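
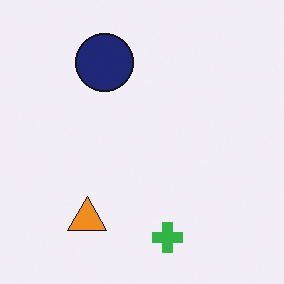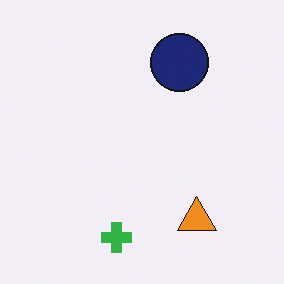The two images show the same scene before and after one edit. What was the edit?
The transformation is: flipped horizontally (left ↔ right).

The orange triangle is in the bottom-left of the first image and the bottom-right of the second — shapes on opposite sides of the vertical midline have swapped in a mirror flip.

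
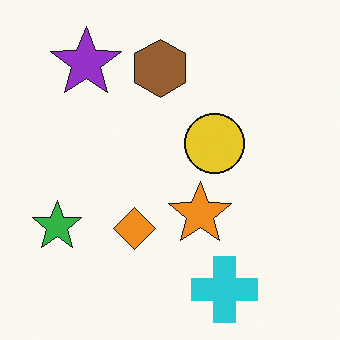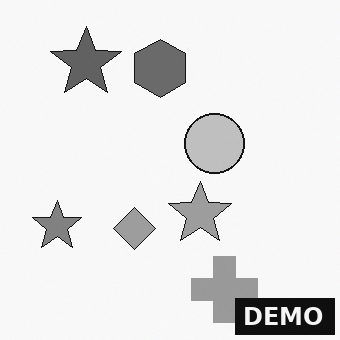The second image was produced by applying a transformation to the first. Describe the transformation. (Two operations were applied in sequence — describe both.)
The image was converted to grayscale, then watermarked with the text "DEMO" in the lower-right corner.

All color is removed — every shape is now a shade of grey. A dark label reading "DEMO" appears in the lower-right corner.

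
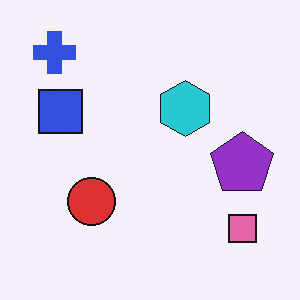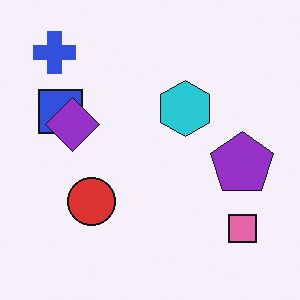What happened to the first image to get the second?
This is the original image overlaid with an additional purple diamond.

A purple diamond appears in the second image that is absent from the first.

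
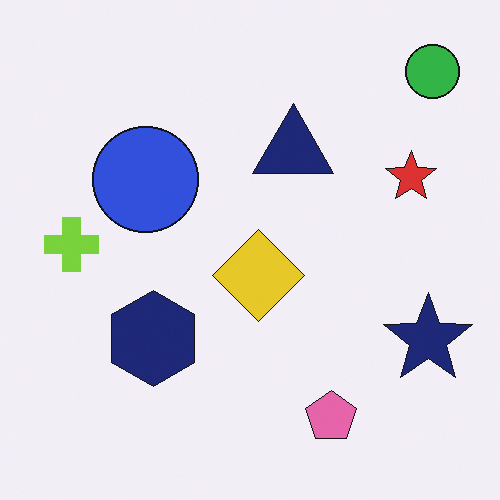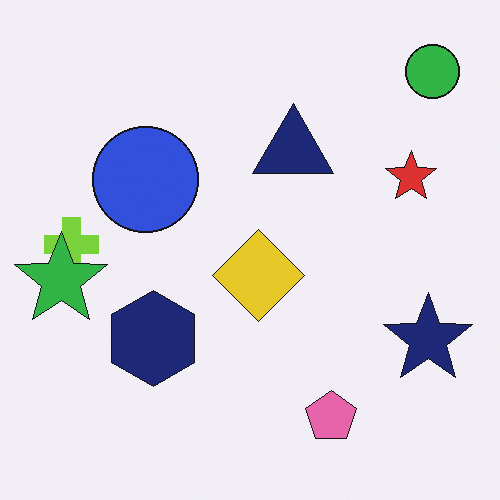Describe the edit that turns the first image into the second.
The image was overlaid with an additional green star.

A green star appears in the second image that is absent from the first.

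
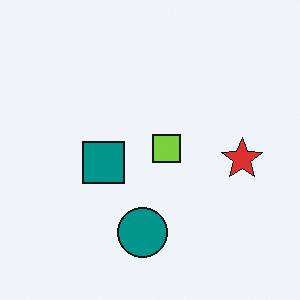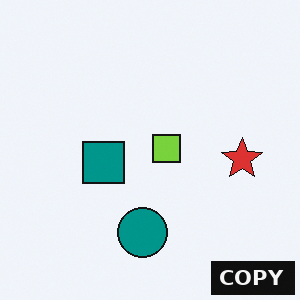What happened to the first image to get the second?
It was watermarked with the text "COPY" in the lower-right corner.

A dark label reading "COPY" appears in the lower-right corner.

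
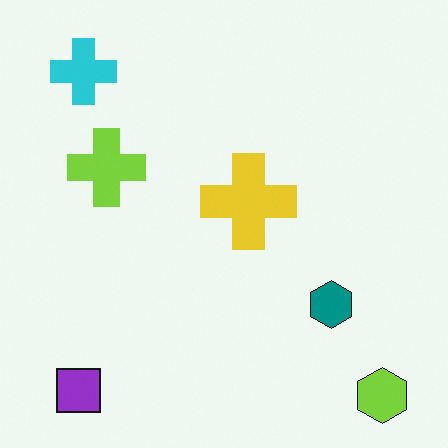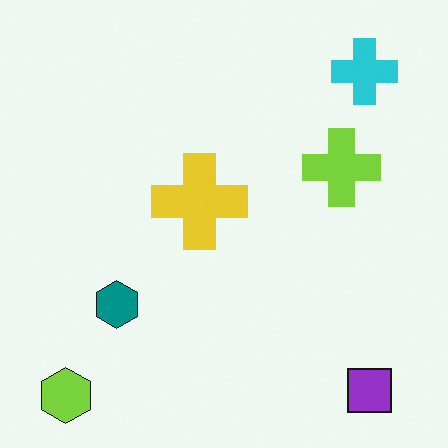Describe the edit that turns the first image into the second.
It was flipped horizontally (left ↔ right).

The lime hexagon is in the bottom-right of the first image and the bottom-left of the second — shapes on opposite sides of the vertical midline have swapped in a mirror flip.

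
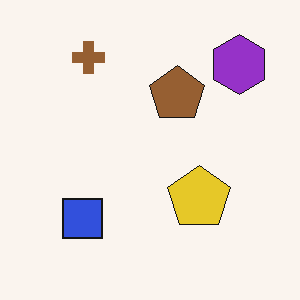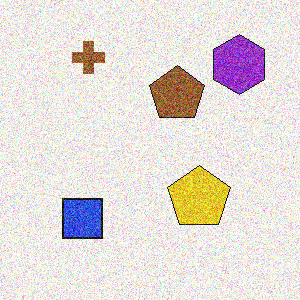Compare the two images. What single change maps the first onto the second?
The image was degraded with strong gaussian noise.

Random speckle covers the whole image, including the flat background.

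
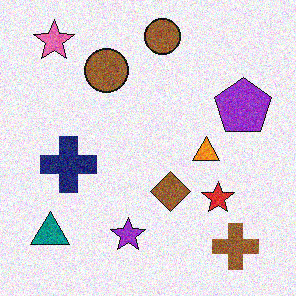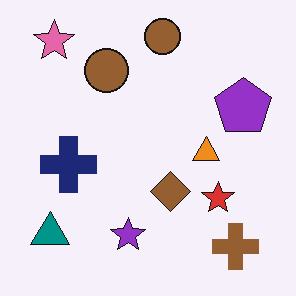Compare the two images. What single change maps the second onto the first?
The transformation is: degraded with moderate additive noise.

Random speckle covers the whole image, including the flat background.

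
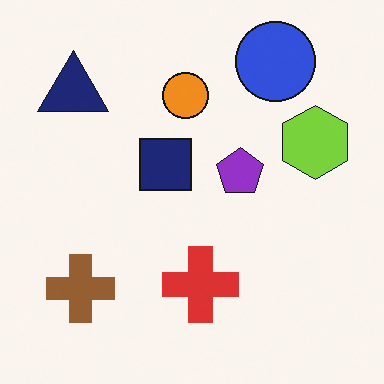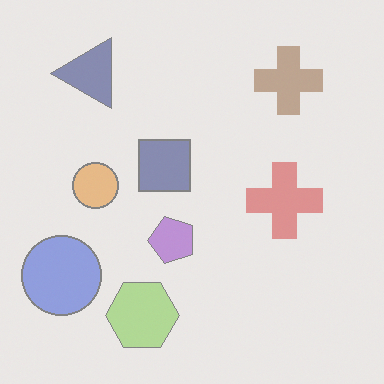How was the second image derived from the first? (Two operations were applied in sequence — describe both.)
Washed out (contrast reduced), then transposed (reflected across the top-left ↔ bottom-right diagonal).

Tones are pushed toward mid-grey across the whole image — a global contrast change. Shapes have swapped their row and column positions — what was in the top-right is now in the bottom-left — a diagonal reflection.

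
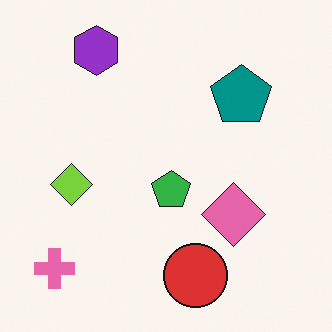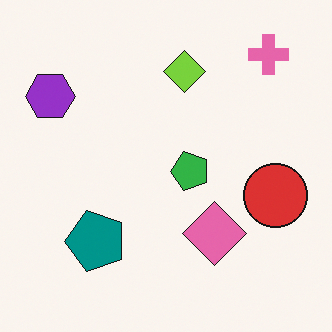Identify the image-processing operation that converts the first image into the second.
The image was transposed (reflected across the top-left ↔ bottom-right diagonal).

Shapes have swapped their row and column positions — what was in the top-right is now in the bottom-left — a diagonal reflection.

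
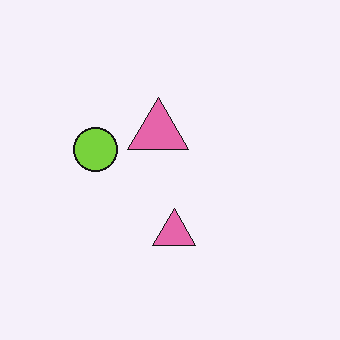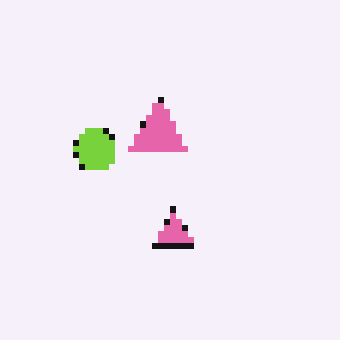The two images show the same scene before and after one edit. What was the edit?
The second image is the first moderately pixelated.

Shapes are reduced to large square blocks; fine edges and outlines are lost — a downscale-then-upscale (mosaic) effect.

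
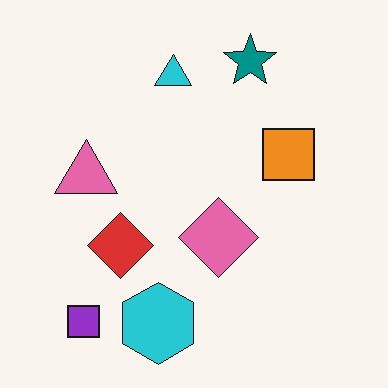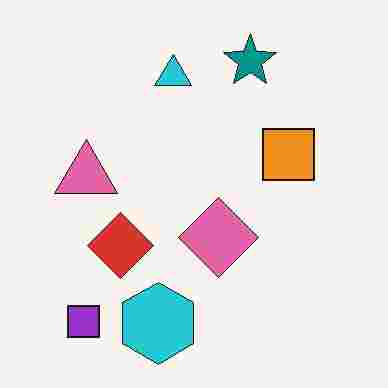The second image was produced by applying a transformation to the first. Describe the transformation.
This is the original image heavily JPEG-compressed with obvious blocking artifacts.

Blocky 8×8 compression artifacts appear around shape edges and the flat background shows ringing — characteristic JPEG degradation.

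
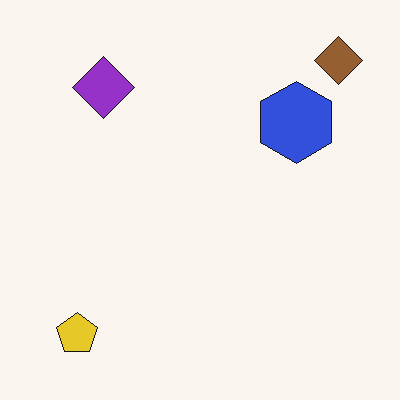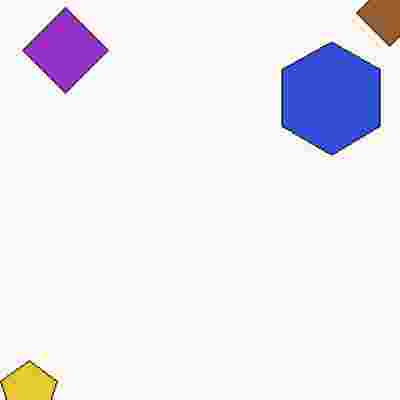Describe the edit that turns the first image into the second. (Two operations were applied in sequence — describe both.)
The image was cropped to a modestly smaller region and rescaled, then heavily JPEG-compressed with obvious blocking artifacts.

The visible shapes are larger and the field of view is narrower; shapes near the original edges may be partly or wholly outside the frame — a crop-and-rescale. Blocky 8×8 compression artifacts appear around shape edges and the flat background shows ringing — characteristic JPEG degradation.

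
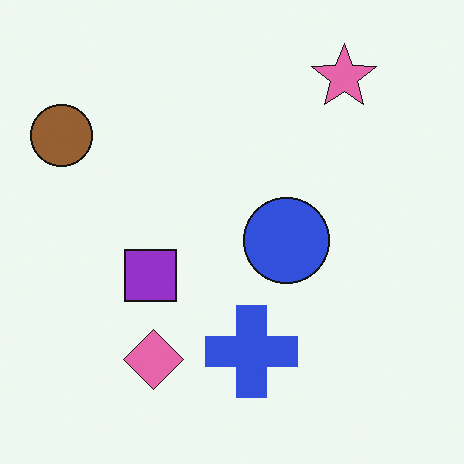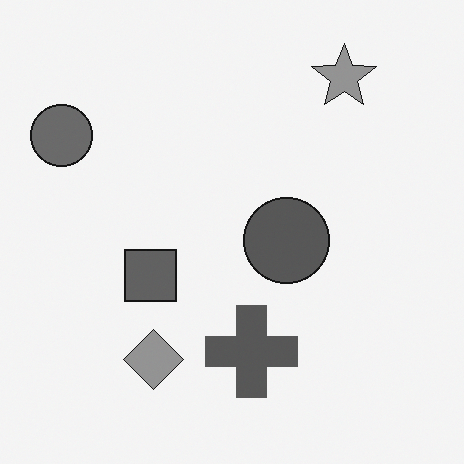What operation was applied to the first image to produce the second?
Converted to grayscale.

All color is removed — every shape is now a shade of grey.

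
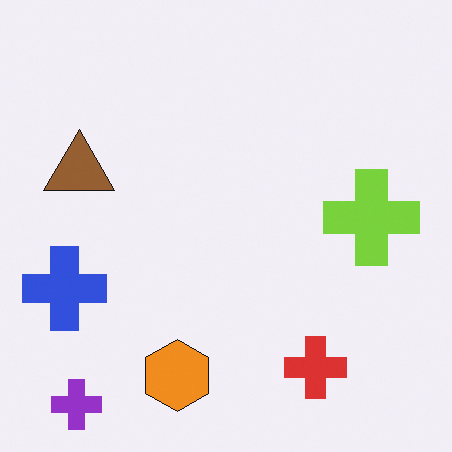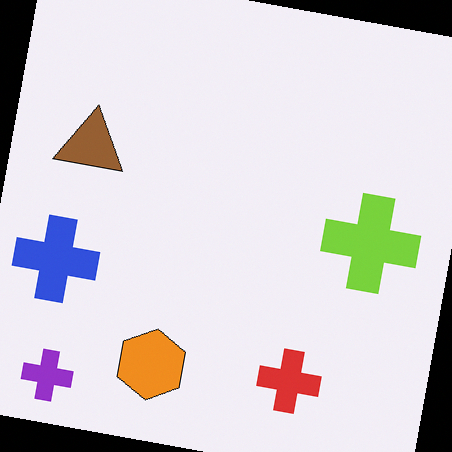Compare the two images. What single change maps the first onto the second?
The image was rotated clockwise by a slight angle.

Every shape is tilted by the same angle and the image corners show triangular fill wedges — a whole-image rotation by a non-right angle.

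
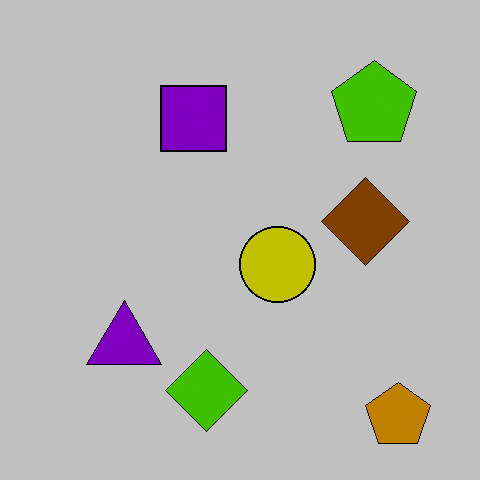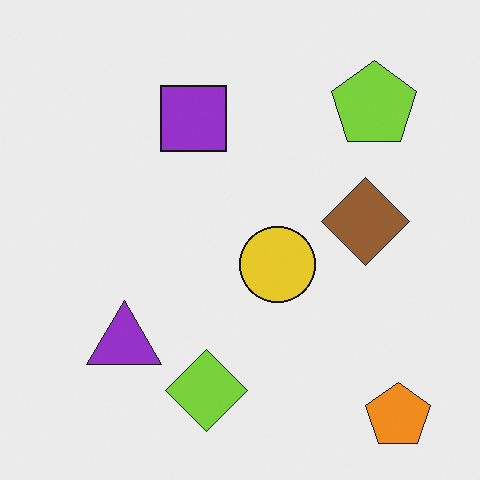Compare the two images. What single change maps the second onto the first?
The image was heavily posterized to just a handful of flat colors.

Each flat color has snapped to a coarser quantized level — most visibly, the near-white background has dropped to a flat grey.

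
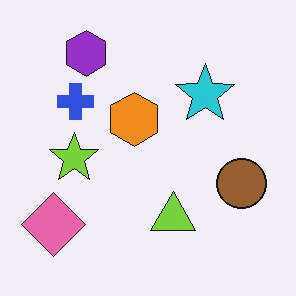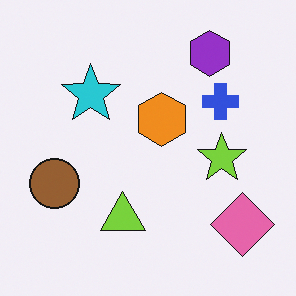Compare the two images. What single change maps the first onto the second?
The image was flipped horizontally (left ↔ right).

The pink diamond is in the bottom-left of the first image and the bottom-right of the second — shapes on opposite sides of the vertical midline have swapped in a mirror flip.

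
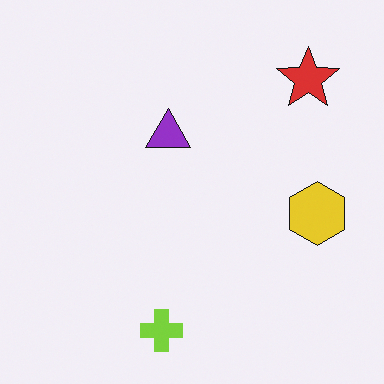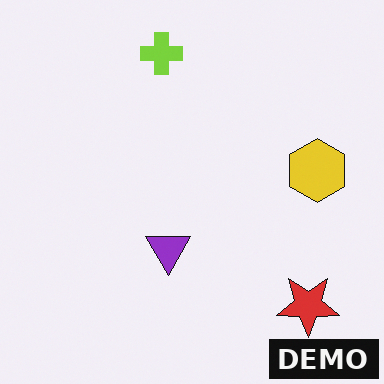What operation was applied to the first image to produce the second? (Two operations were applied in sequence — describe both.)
Flipped vertically (top ↔ bottom), then watermarked with the text "DEMO" in the lower-right corner.

The lime cross is in the bottom of the first image and the top of the second — shapes on opposite sides of the horizontal midline have swapped in a mirror flip. A dark label reading "DEMO" appears in the lower-right corner.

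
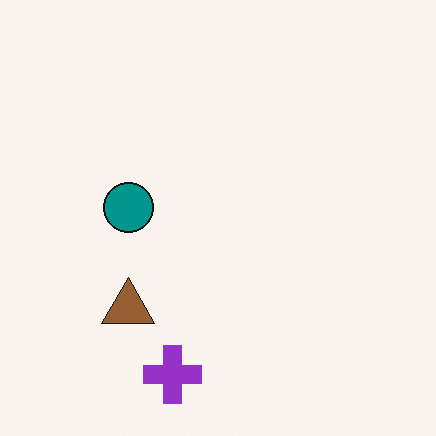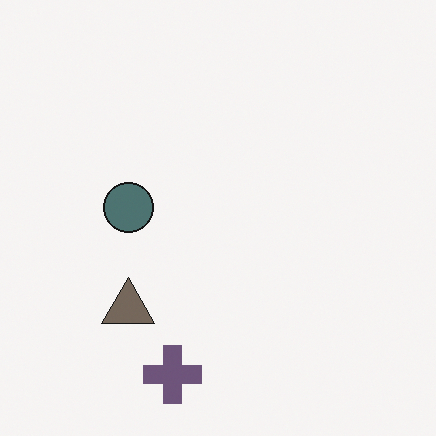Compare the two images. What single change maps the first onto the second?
The image was heavily desaturated.

All colors are more muted and greyish — a global saturation change.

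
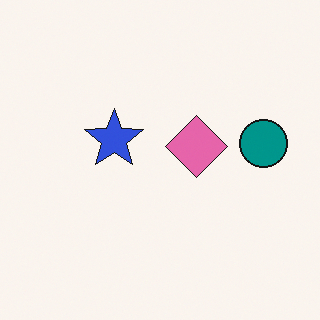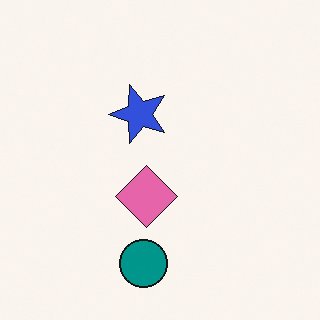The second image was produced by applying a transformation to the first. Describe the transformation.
The second image is the first transposed (reflected across the top-left ↔ bottom-right diagonal).

Shapes have swapped their row and column positions — what was in the top-right is now in the bottom-left — a diagonal reflection.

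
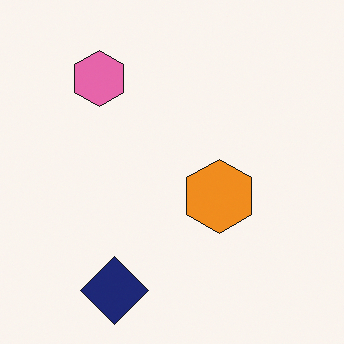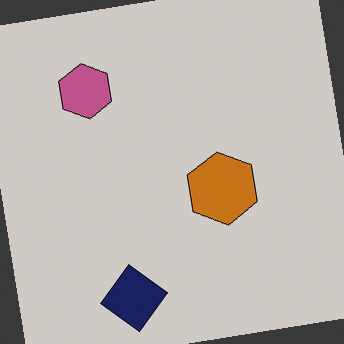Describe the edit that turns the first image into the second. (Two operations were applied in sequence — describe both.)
The image was rotated counter-clockwise by a few degrees, then slightly darkened.

Every shape is tilted by the same angle and the image corners show triangular fill wedges — a whole-image rotation by a non-right angle. Every pixel — background and shapes alike — is uniformly darkened.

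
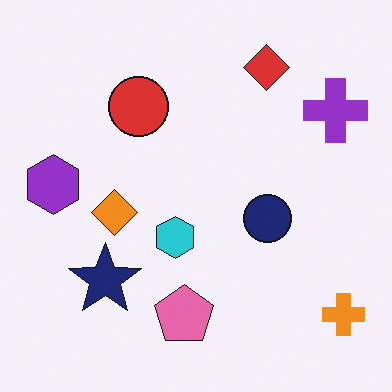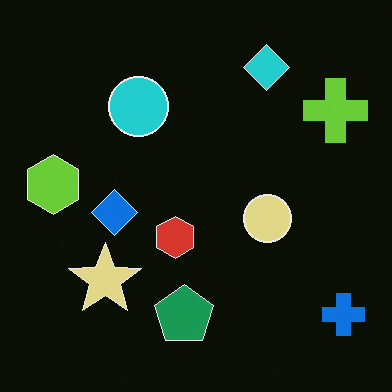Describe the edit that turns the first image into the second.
This is the original image color-inverted (negative).

The light background has become dark and every shape's color is its complement — a photographic negative.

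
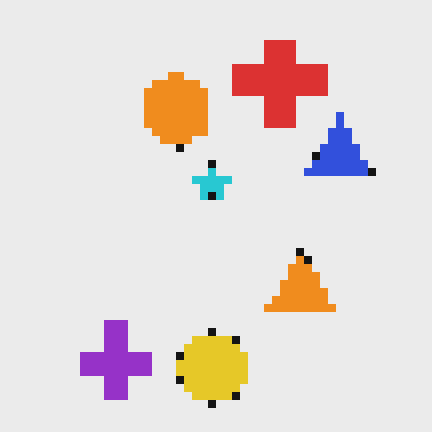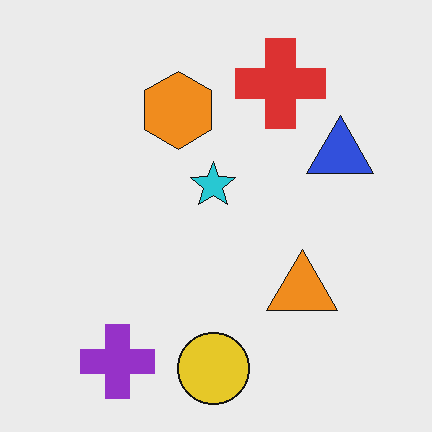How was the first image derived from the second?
The image was pixelated into visible square blocks.

Shapes are reduced to large square blocks; fine edges and outlines are lost — a downscale-then-upscale (mosaic) effect.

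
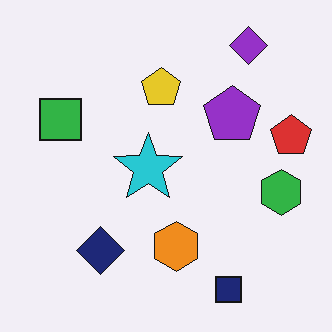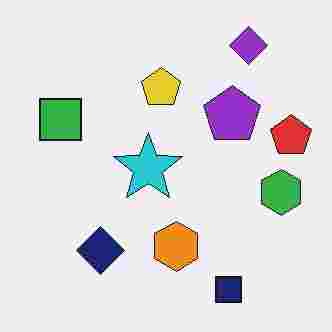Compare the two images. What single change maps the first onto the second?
The second image is the first heavily JPEG-compressed with obvious blocking artifacts.

Blocky 8×8 compression artifacts appear around shape edges and the flat background shows ringing — characteristic JPEG degradation.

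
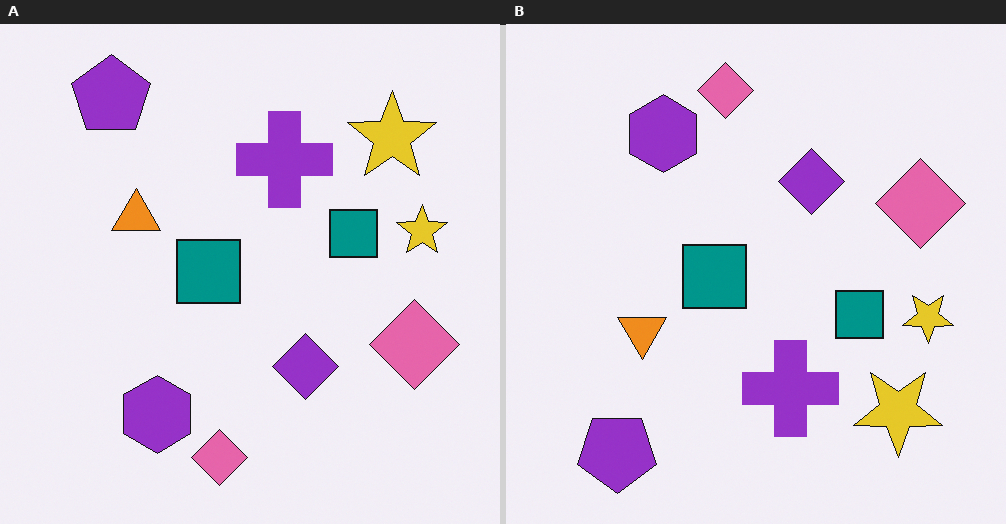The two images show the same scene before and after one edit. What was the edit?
Flipped vertically (top ↔ bottom).

The purple pentagon is in the top-left of the left (A) image and the bottom-left of the right (B) — shapes on opposite sides of the horizontal midline have swapped in a mirror flip.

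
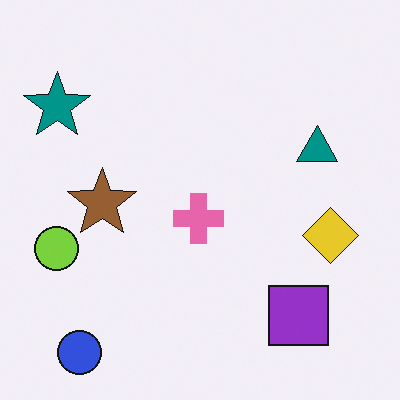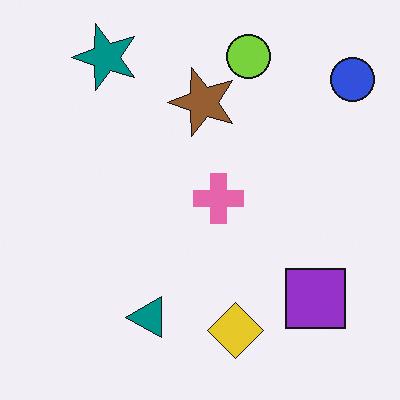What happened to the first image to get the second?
This is the original image transposed (reflected across the top-left ↔ bottom-right diagonal).

Shapes have swapped their row and column positions — what was in the top-right is now in the bottom-left — a diagonal reflection.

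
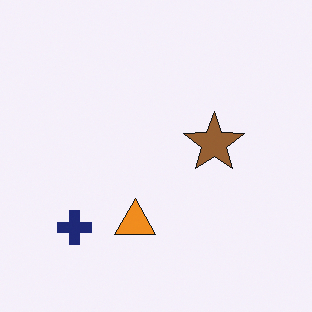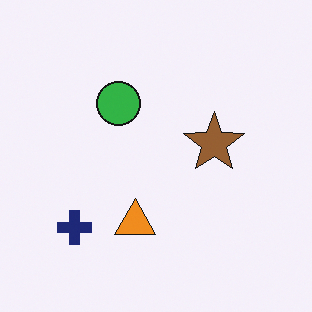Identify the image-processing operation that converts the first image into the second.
The image was overlaid with an additional green circle.

A green circle appears in the second image that is absent from the first.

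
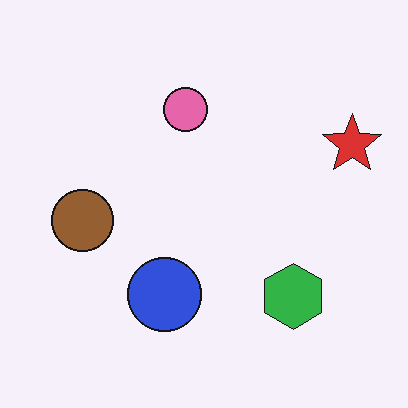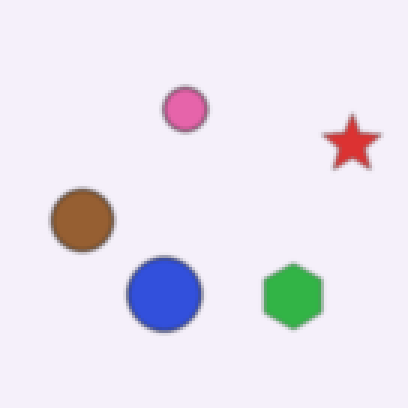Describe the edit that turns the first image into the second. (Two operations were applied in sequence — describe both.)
It was given a subtle gaussian blur, then lightly pixelated (a mild mosaic effect).

Shape edges and outlines are uniformly softened across the whole image. Shapes are reduced to large square blocks; fine edges and outlines are lost — a downscale-then-upscale (mosaic) effect.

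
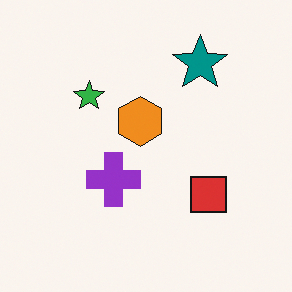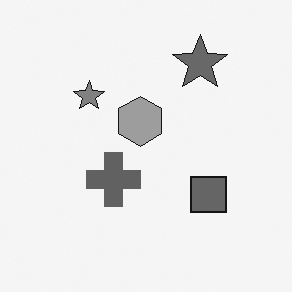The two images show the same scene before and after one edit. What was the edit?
This is the original image converted to grayscale.

All color is removed — every shape is now a shade of grey.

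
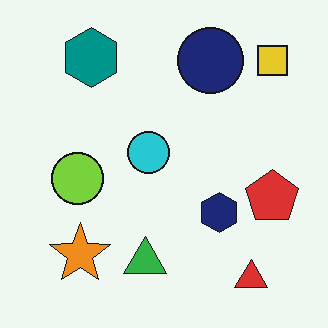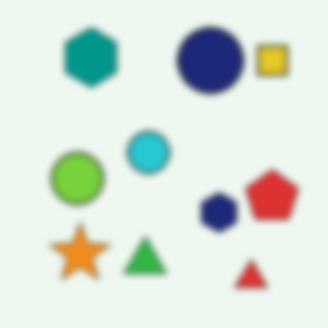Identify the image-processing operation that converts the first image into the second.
The image was moderately blurred.

Shape edges and outlines are uniformly softened across the whole image.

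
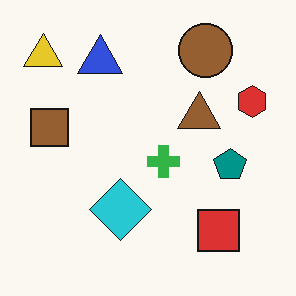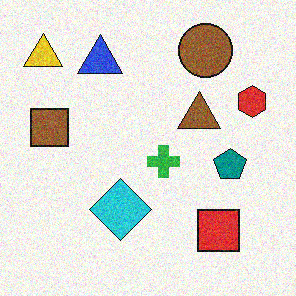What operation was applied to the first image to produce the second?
Degraded with visible gaussian noise.

Random speckle covers the whole image, including the flat background.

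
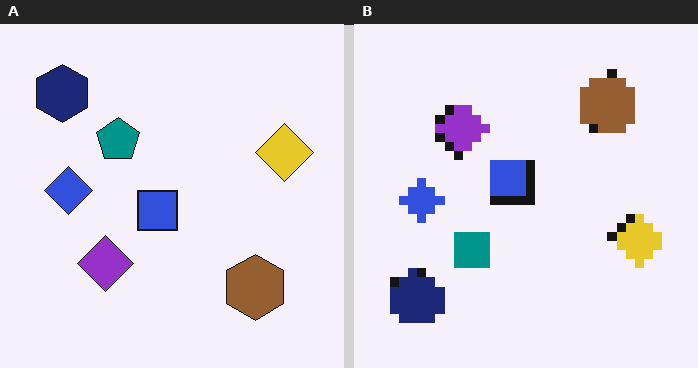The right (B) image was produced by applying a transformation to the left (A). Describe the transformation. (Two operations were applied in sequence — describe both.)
Flipped vertically (top ↔ bottom), then coarsely pixelated.

The navy hexagon is in the top-left of the left (A) image and the bottom-left of the right (B) — shapes on opposite sides of the horizontal midline have swapped in a mirror flip. Shapes are reduced to large square blocks; fine edges and outlines are lost — a downscale-then-upscale (mosaic) effect.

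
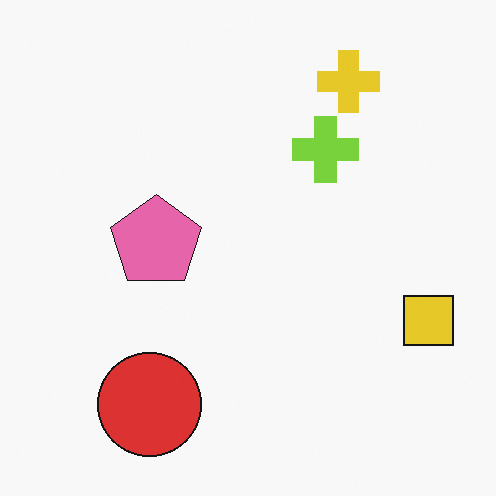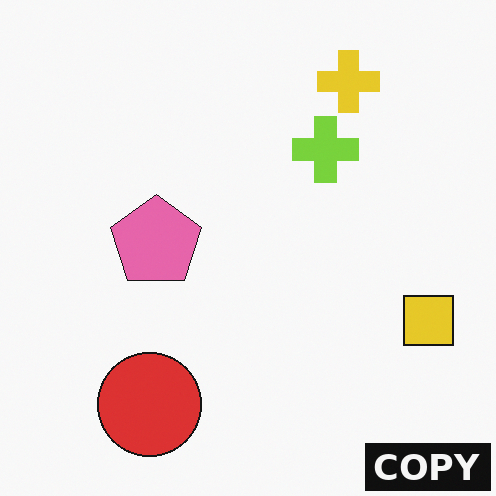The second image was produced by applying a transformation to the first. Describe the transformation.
This is the original image watermarked with the text "COPY" in the lower-right corner.

A dark label reading "COPY" appears in the lower-right corner.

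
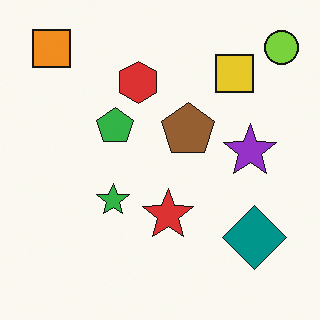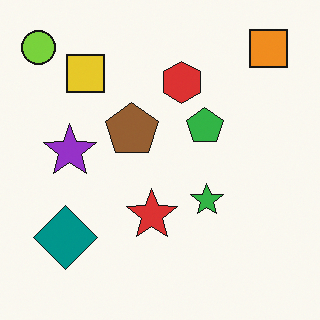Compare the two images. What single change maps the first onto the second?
The image was flipped horizontally (left ↔ right).

The lime circle is in the top-right of the first image and the top-left of the second — shapes on opposite sides of the vertical midline have swapped in a mirror flip.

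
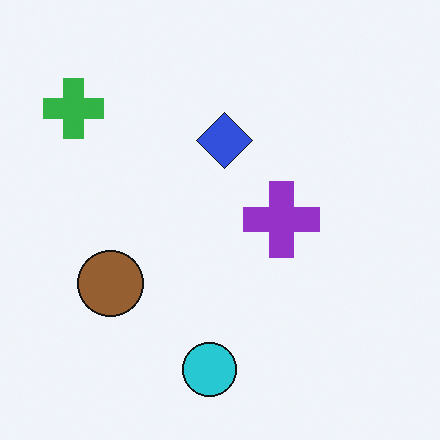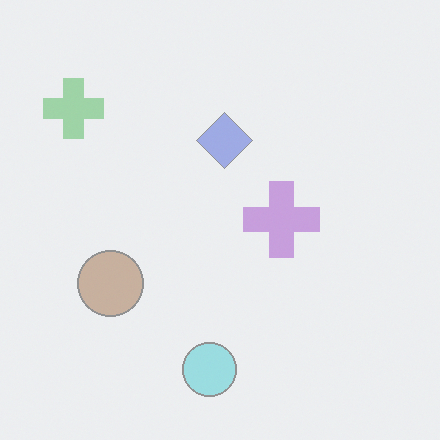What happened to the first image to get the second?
The second image is the first given much lower contrast.

Tones are pushed toward mid-grey across the whole image — a global contrast change.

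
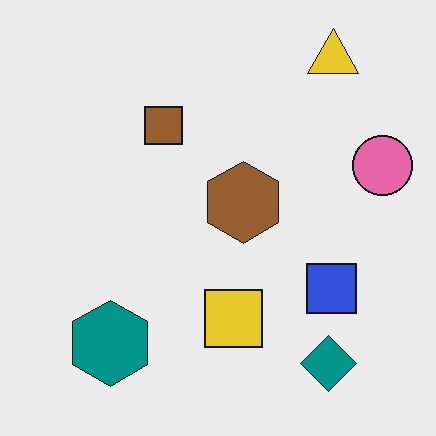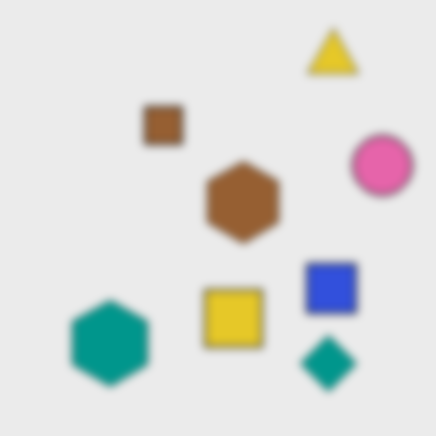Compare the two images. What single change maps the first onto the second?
It was noticeably gaussian-blurred.

Shape edges and outlines are uniformly softened across the whole image.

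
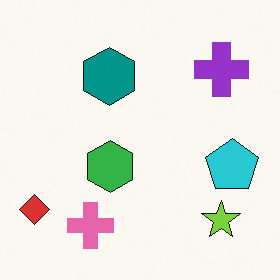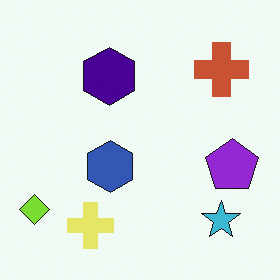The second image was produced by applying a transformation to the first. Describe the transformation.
It was hue-shifted by a moderate amount.

Every shape's color has rotated by the same amount around the hue wheel — a uniform hue shift.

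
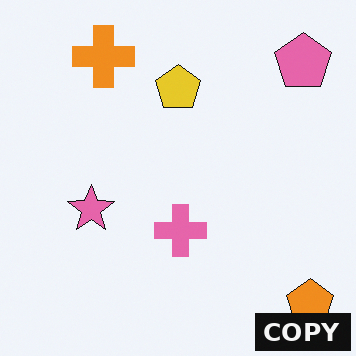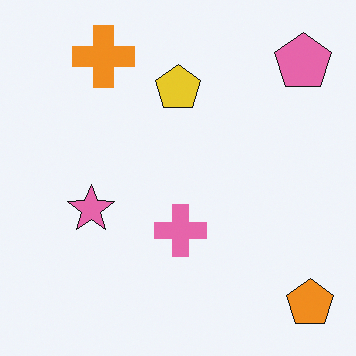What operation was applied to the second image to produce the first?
The image was watermarked with the text "COPY" in the lower-right corner.

A dark label reading "COPY" appears in the lower-right corner.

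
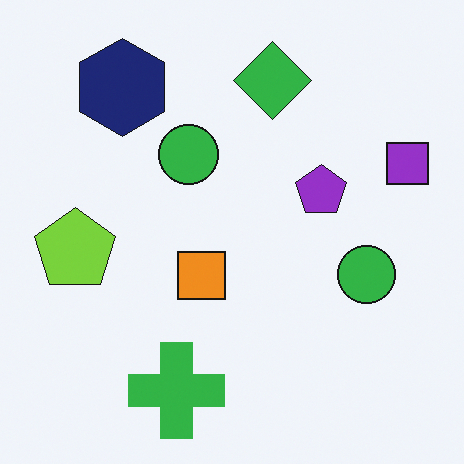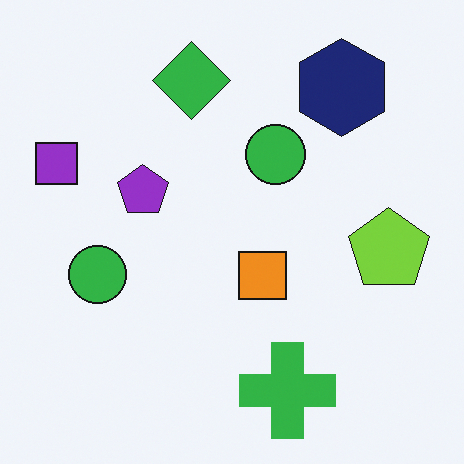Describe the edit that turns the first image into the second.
The transformation is: flipped horizontally (left ↔ right).

The purple square is in the right of the first image and the left of the second — shapes on opposite sides of the vertical midline have swapped in a mirror flip.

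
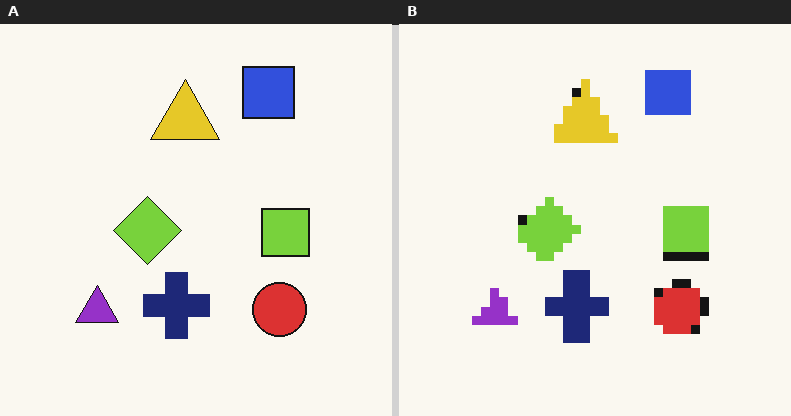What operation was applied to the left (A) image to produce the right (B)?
The right (B) image is the left (A) coarsely pixelated.

Shapes are reduced to large square blocks; fine edges and outlines are lost — a downscale-then-upscale (mosaic) effect.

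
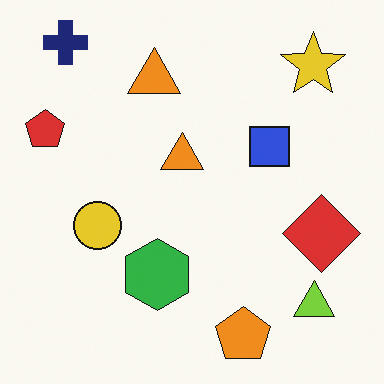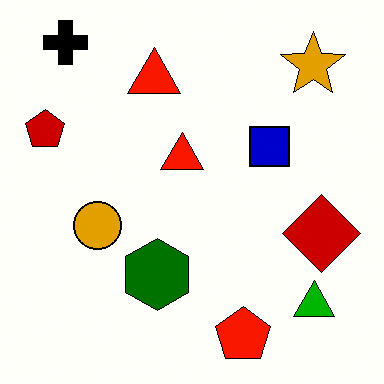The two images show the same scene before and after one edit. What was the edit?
The image was boosted in contrast.

Tones are pushed away from mid-grey across the whole image — a global contrast change.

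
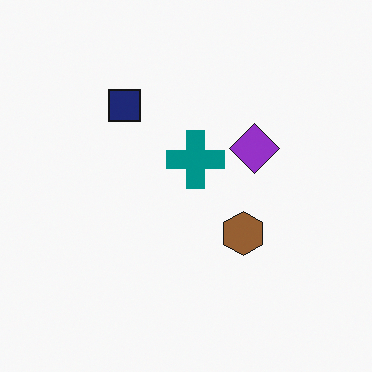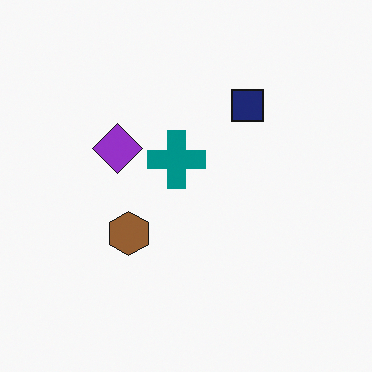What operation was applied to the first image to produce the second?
This is the original image flipped horizontally (left ↔ right).

The purple diamond is in the right of the first image and the left of the second — shapes on opposite sides of the vertical midline have swapped in a mirror flip.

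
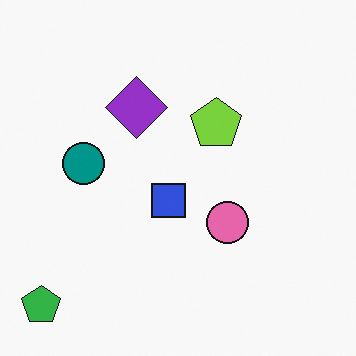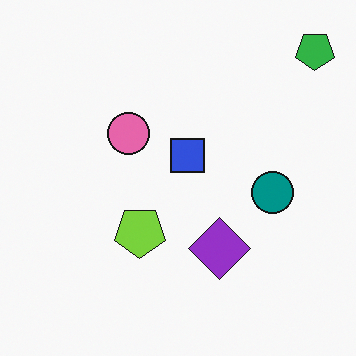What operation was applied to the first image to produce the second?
It was rotated 180°.

The green pentagon sits in the bottom-left of the first image and the top-right of the second — consistent with a whole-image 180° rotation.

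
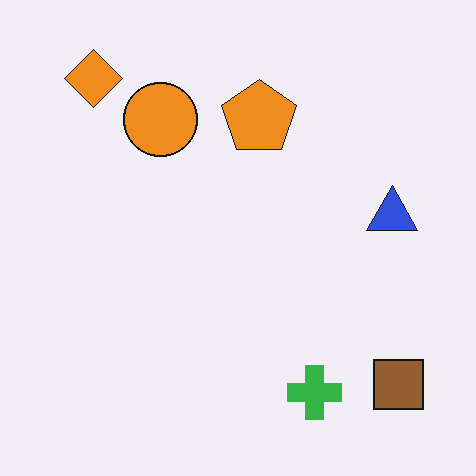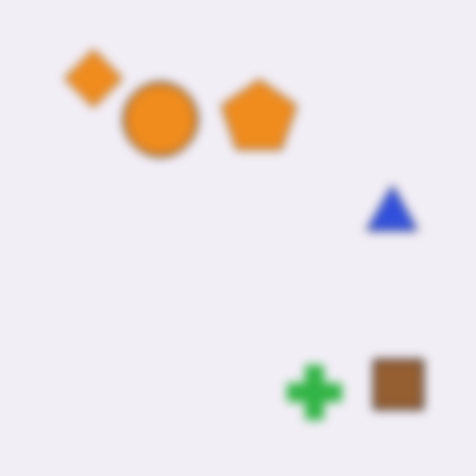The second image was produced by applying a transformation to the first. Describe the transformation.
The second image is the first moderately blurred.

Shape edges and outlines are uniformly softened across the whole image.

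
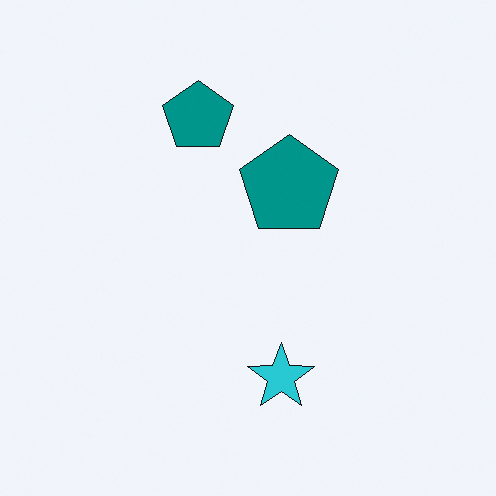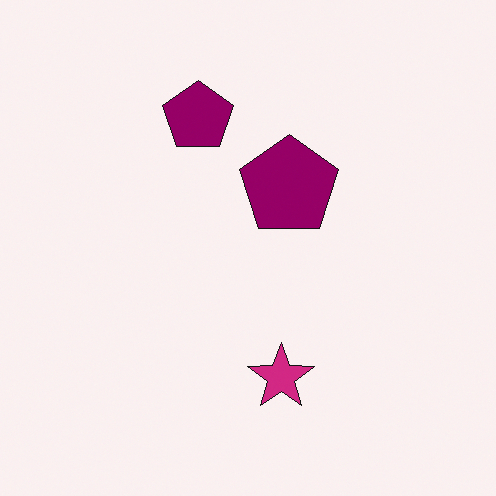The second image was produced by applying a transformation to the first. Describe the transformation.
Hue-shifted by a moderate amount.

Every shape's color has rotated by the same amount around the hue wheel — a uniform hue shift.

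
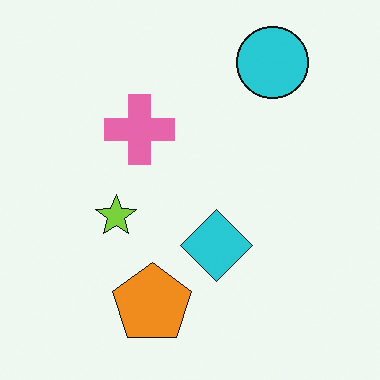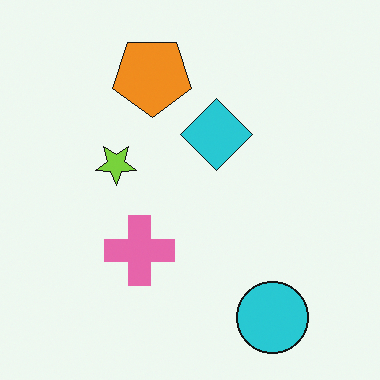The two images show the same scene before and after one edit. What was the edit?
The second image is the first flipped vertically (top ↔ bottom).

The cyan circle is in the top-right of the first image and the bottom-right of the second — shapes on opposite sides of the horizontal midline have swapped in a mirror flip.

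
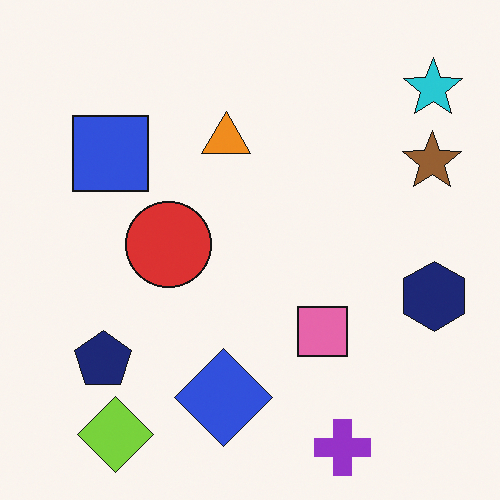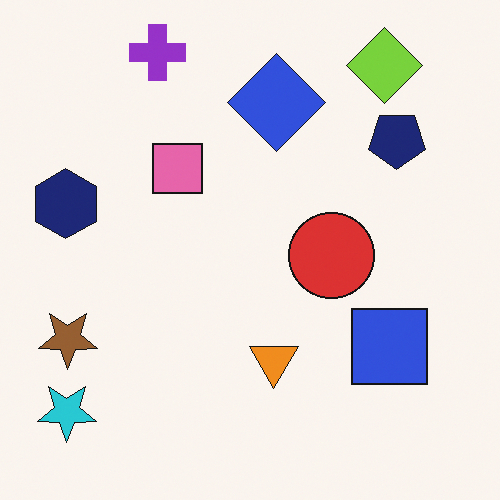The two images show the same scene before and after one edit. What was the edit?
The transformation is: rotated 180°.

The cyan star sits in the top-right of the first image and the bottom-left of the second — consistent with a whole-image 180° rotation.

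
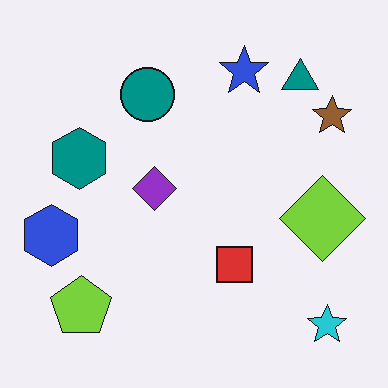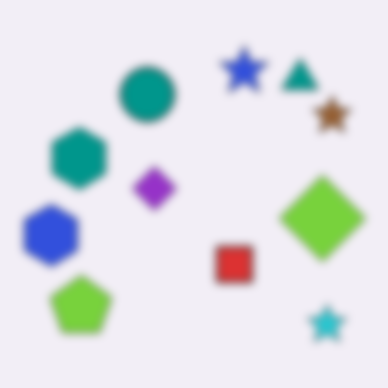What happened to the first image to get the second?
The image was moderately blurred.

Shape edges and outlines are uniformly softened across the whole image.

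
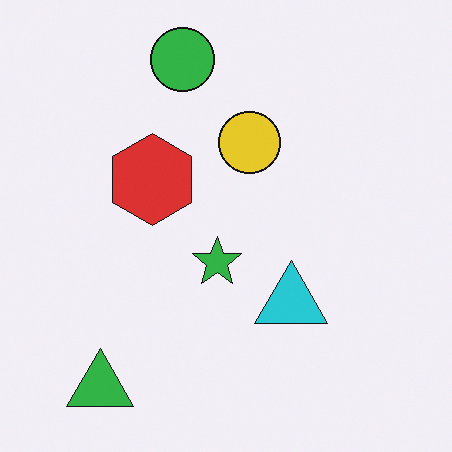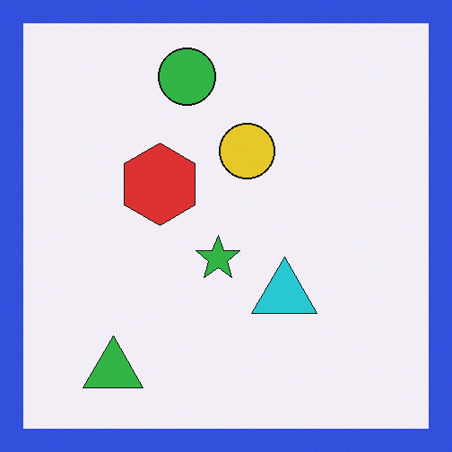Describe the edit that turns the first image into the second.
The second image is the first framed with a blue border.

A solid blue frame runs around the edge of the second image, with the content slightly shrunk inside it.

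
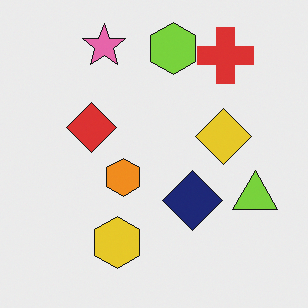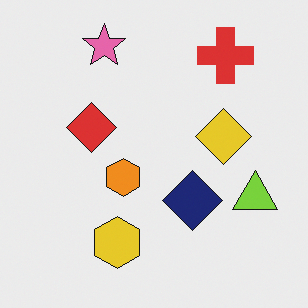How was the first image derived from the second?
It was overlaid with an additional lime hexagon.

A lime hexagon appears in the first image that is absent from the second.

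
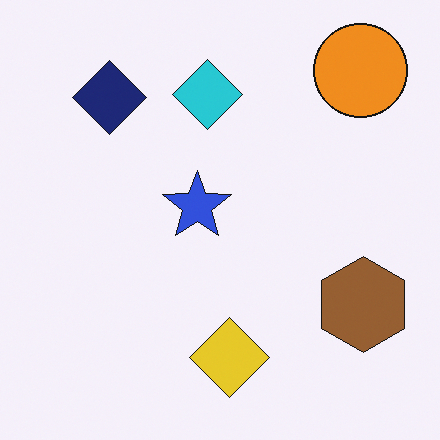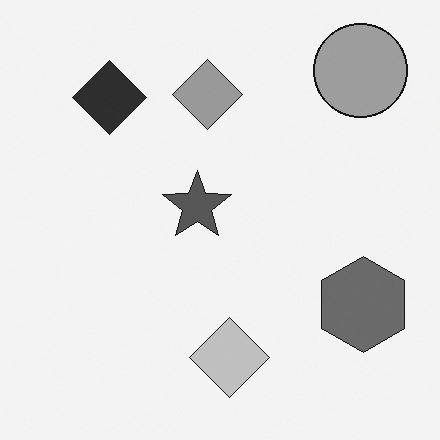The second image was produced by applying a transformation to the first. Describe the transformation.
This is the original image converted to grayscale.

All color is removed — every shape is now a shade of grey.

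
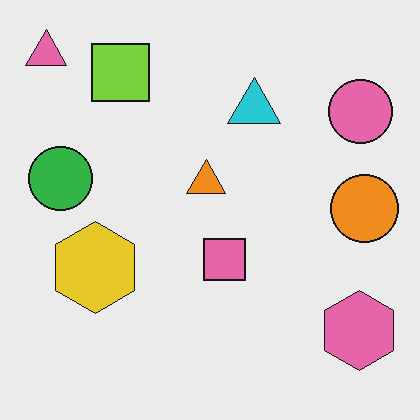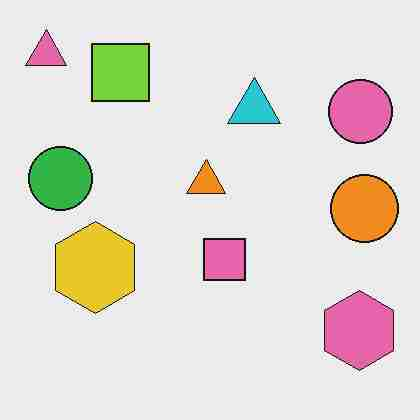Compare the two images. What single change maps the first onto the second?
It was heavily JPEG-compressed with obvious blocking artifacts.

Blocky 8×8 compression artifacts appear around shape edges and the flat background shows ringing — characteristic JPEG degradation.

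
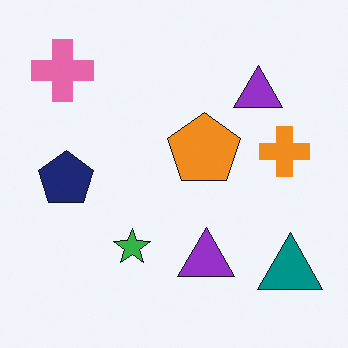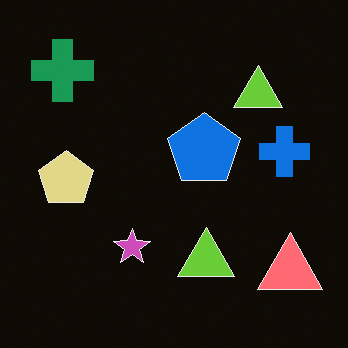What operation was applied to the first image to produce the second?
The transformation is: color-inverted (negative).

The light background has become dark and every shape's color is its complement — a photographic negative.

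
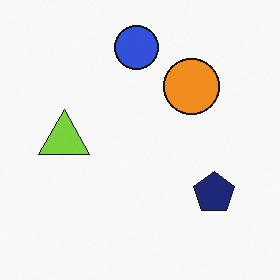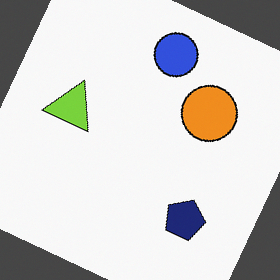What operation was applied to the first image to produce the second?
The transformation is: rotated clockwise by a clearly visible amount.

Every shape is tilted by the same angle and the image corners show triangular fill wedges — a whole-image rotation by a non-right angle.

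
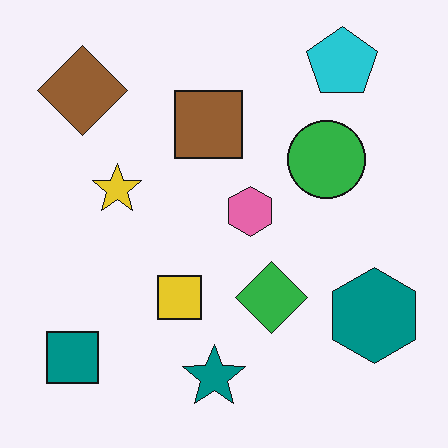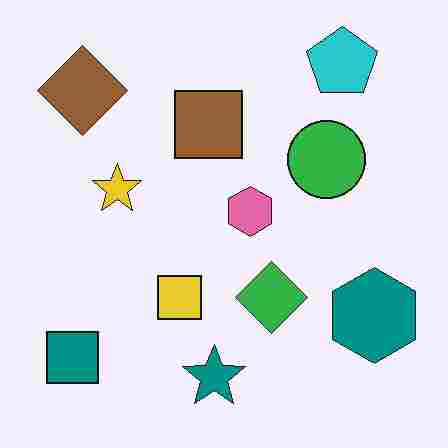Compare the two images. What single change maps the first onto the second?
The image was heavily JPEG-compressed with obvious blocking artifacts.

Blocky 8×8 compression artifacts appear around shape edges and the flat background shows ringing — characteristic JPEG degradation.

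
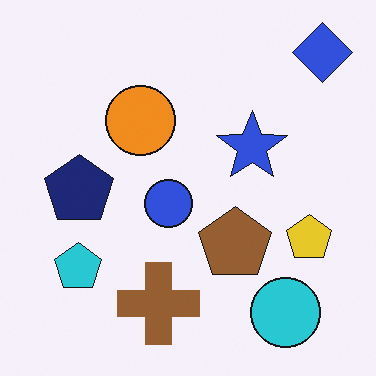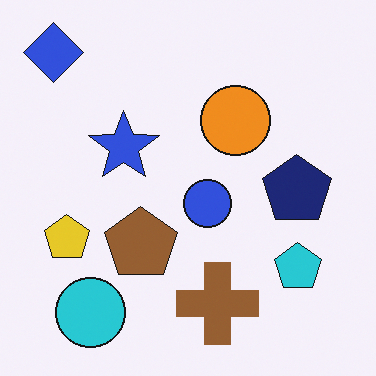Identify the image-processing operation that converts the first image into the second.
Flipped horizontally (left ↔ right).

The blue diamond is in the top-right of the first image and the top-left of the second — shapes on opposite sides of the vertical midline have swapped in a mirror flip.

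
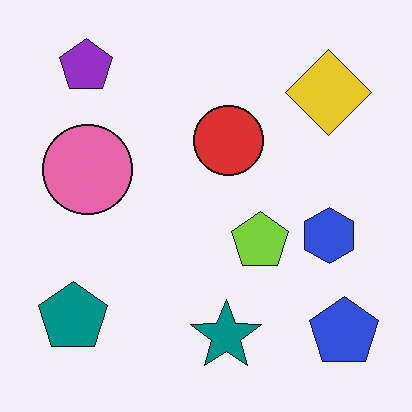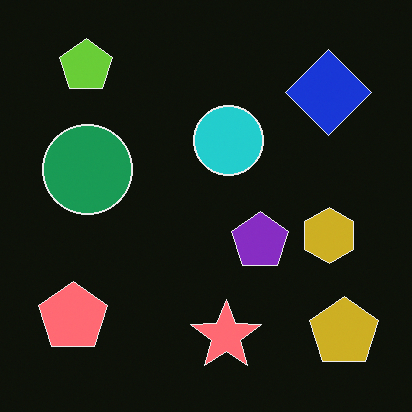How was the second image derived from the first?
It was color-inverted (negative).

The light background has become dark and every shape's color is its complement — a photographic negative.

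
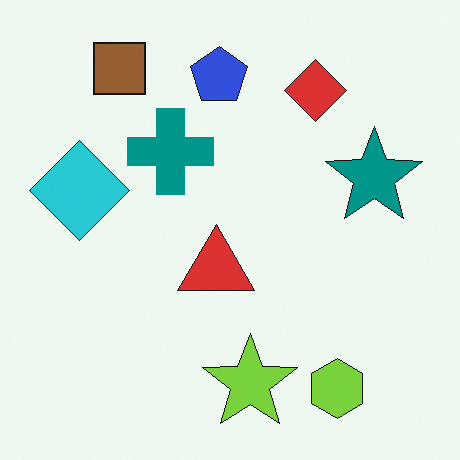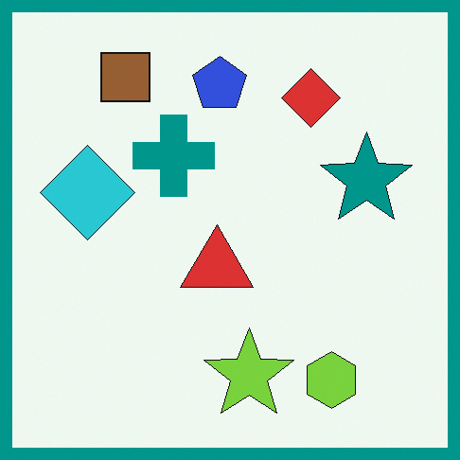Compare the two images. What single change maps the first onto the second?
The image was framed with a teal border.

A solid teal frame runs around the edge of the second image, with the content slightly shrunk inside it.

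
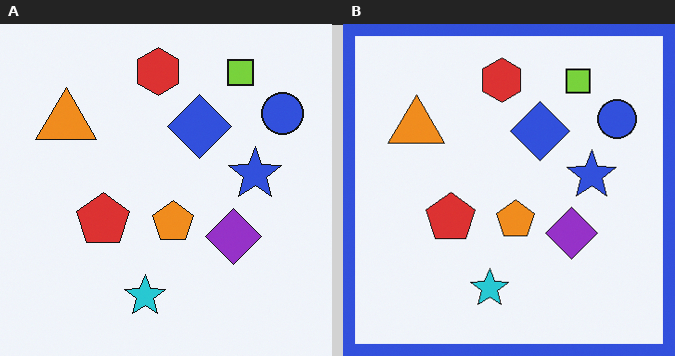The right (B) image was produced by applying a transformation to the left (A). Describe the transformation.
The transformation is: framed with a blue border.

A solid blue frame runs around the edge of the right (B) image, with the content slightly shrunk inside it.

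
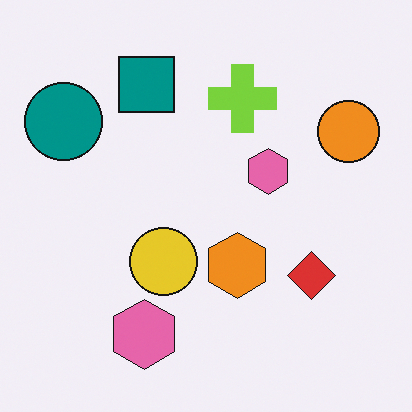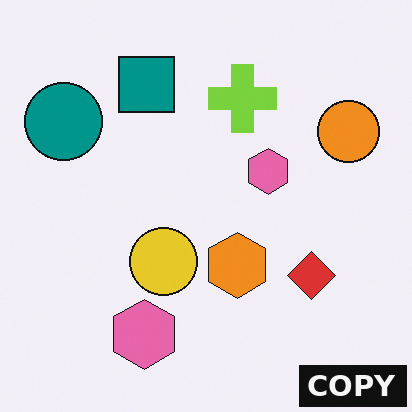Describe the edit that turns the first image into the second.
Watermarked with the text "COPY" in the lower-right corner.

A dark label reading "COPY" appears in the lower-right corner.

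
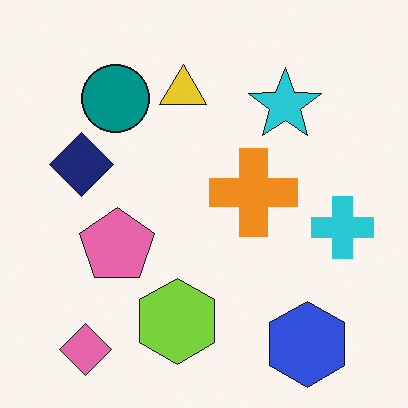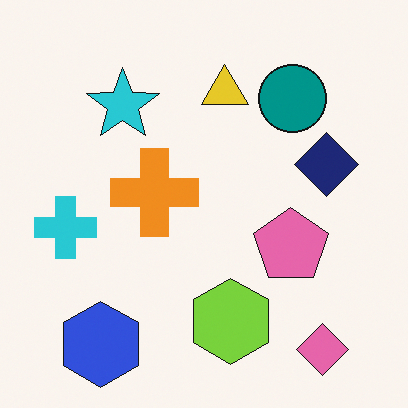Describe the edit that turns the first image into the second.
Flipped horizontally (left ↔ right).

The cyan cross is in the right of the first image and the left of the second — shapes on opposite sides of the vertical midline have swapped in a mirror flip.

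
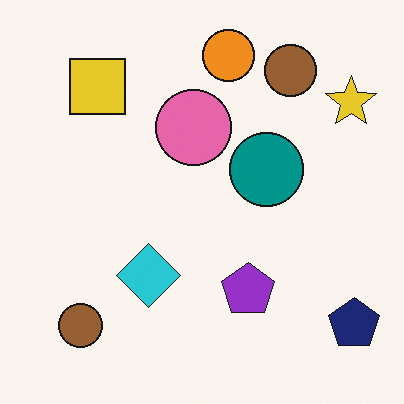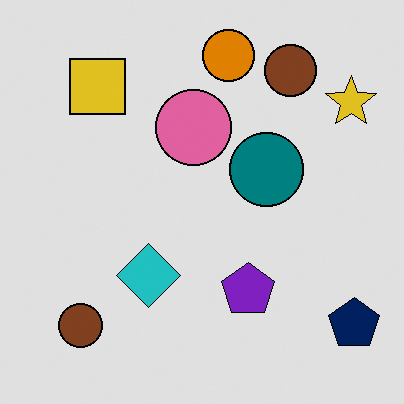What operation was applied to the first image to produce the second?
The image was moderately posterized.

Each flat color has snapped to a coarser quantized level — most visibly, the near-white background has dropped to a flat grey.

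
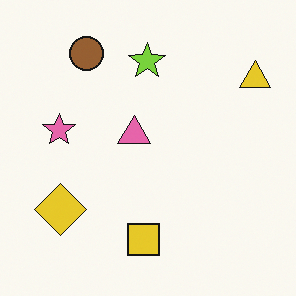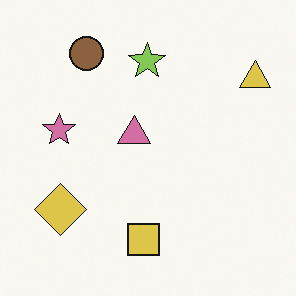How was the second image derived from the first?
The second image is the first slightly desaturated.

All colors are more muted and greyish — a global saturation change.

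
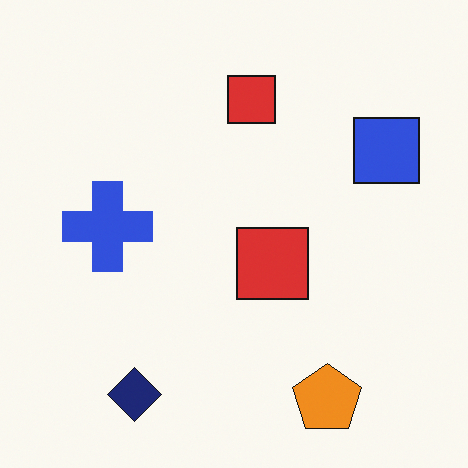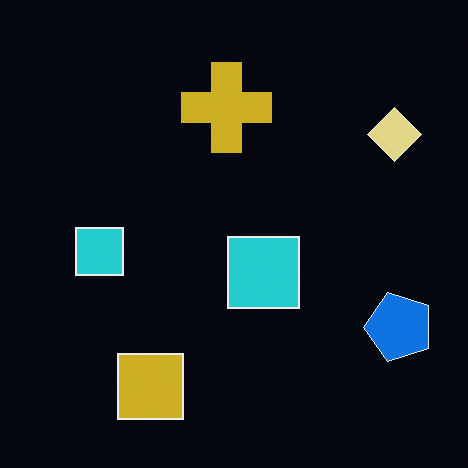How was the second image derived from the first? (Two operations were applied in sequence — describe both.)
Transposed (reflected across the top-left ↔ bottom-right diagonal), then color-inverted (negative).

Shapes have swapped their row and column positions — what was in the top-right is now in the bottom-left — a diagonal reflection. The light background has become dark and every shape's color is its complement — a photographic negative.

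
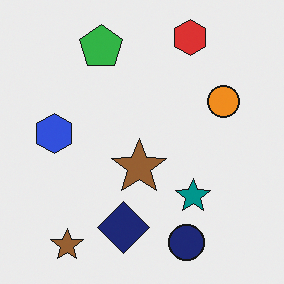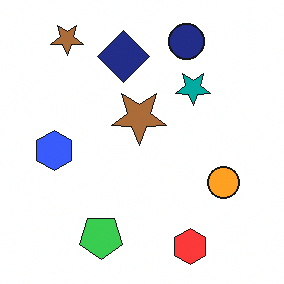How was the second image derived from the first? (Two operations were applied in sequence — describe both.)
The image was flipped vertically (top ↔ bottom), then brightened a little.

The red hexagon is in the top-right of the first image and the bottom-right of the second — shapes on opposite sides of the horizontal midline have swapped in a mirror flip. Every pixel — background and shapes alike — is uniformly brightened.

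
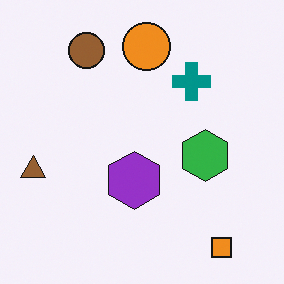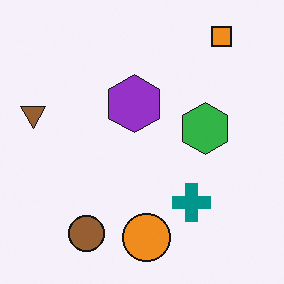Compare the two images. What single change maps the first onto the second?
Flipped vertically (top ↔ bottom).

The orange square is in the bottom-right of the first image and the top-right of the second — shapes on opposite sides of the horizontal midline have swapped in a mirror flip.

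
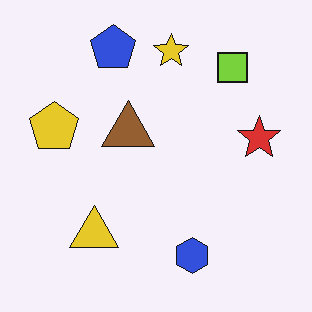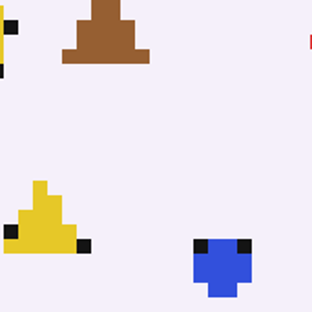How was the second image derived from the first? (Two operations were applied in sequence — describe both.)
The transformation is: moderately pixelated, then cropped tightly and scaled back up.

Shapes are reduced to large square blocks; fine edges and outlines are lost — a downscale-then-upscale (mosaic) effect. The visible shapes are larger and the field of view is narrower; shapes near the original edges may be partly or wholly outside the frame — a crop-and-rescale.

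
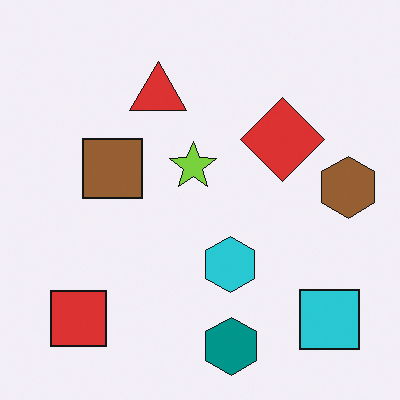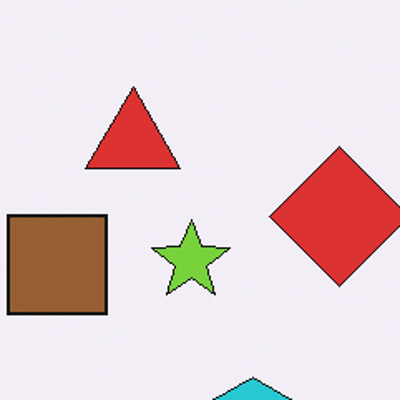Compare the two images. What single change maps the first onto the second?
Cropped to a noticeably smaller region and rescaled.

The visible shapes are larger and the field of view is narrower; shapes near the original edges may be partly or wholly outside the frame — a crop-and-rescale.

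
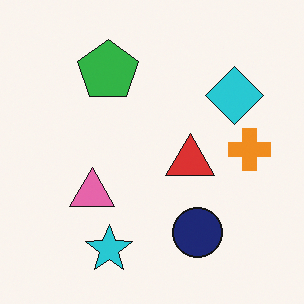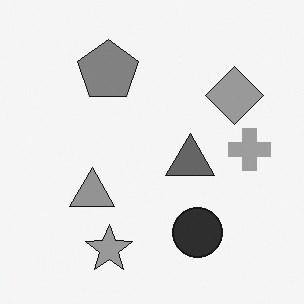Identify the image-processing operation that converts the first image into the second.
The transformation is: converted to grayscale.

All color is removed — every shape is now a shade of grey.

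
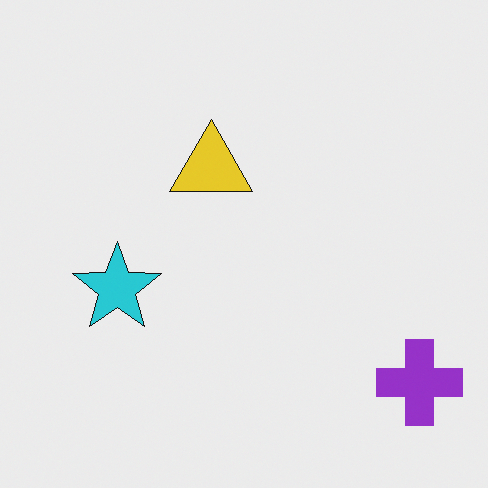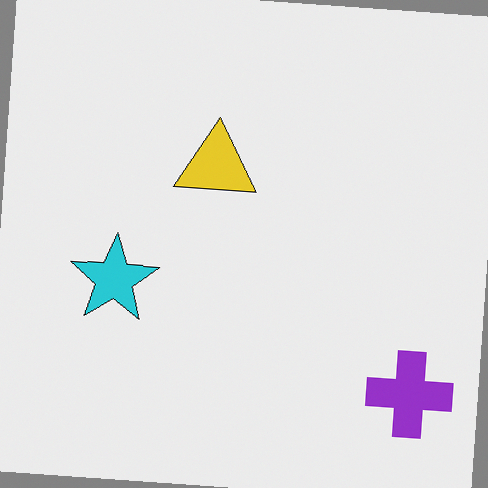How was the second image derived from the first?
Rotated clockwise by a small amount.

Every shape is tilted by the same angle and the image corners show triangular fill wedges — a whole-image rotation by a non-right angle.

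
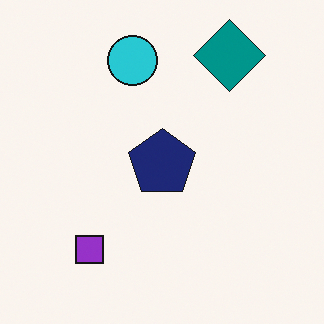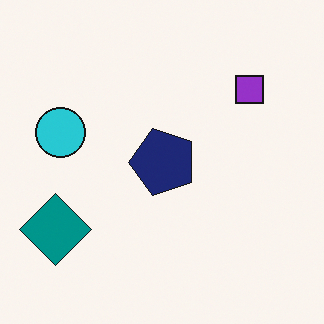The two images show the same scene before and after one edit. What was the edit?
Transposed (reflected across the top-left ↔ bottom-right diagonal).

Shapes have swapped their row and column positions — what was in the top-right is now in the bottom-left — a diagonal reflection.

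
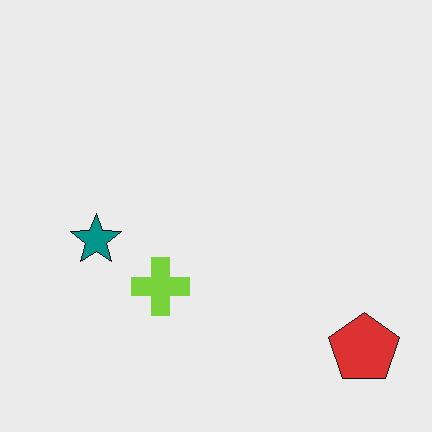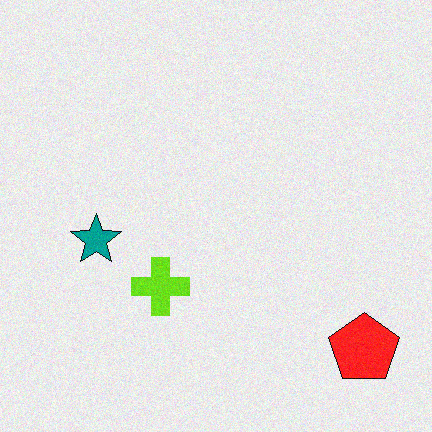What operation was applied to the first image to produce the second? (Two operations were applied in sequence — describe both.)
The image was slightly oversaturated, then degraded with a light layer of grain.

All colors are more vivid — a global saturation change. Random speckle covers the whole image, including the flat background.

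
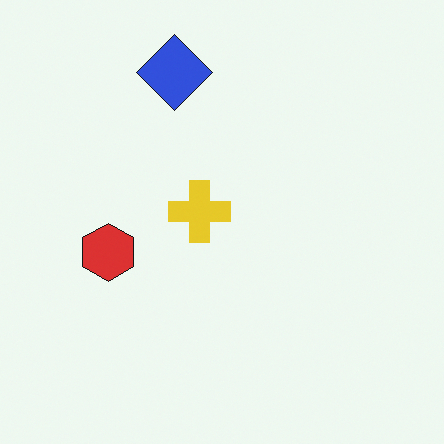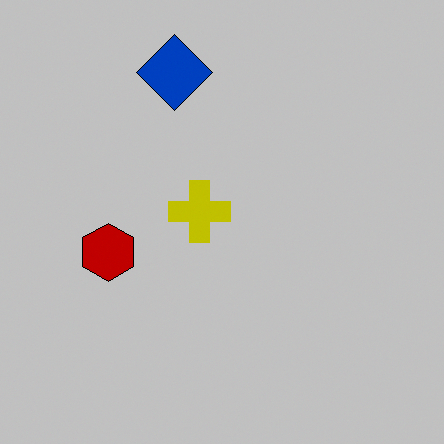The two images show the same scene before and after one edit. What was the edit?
Heavily posterized to just a handful of flat colors.

Each flat color has snapped to a coarser quantized level — most visibly, the near-white background has dropped to a flat grey.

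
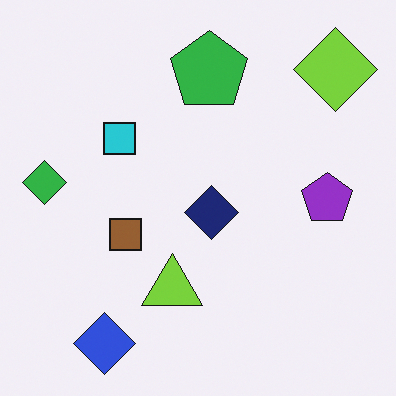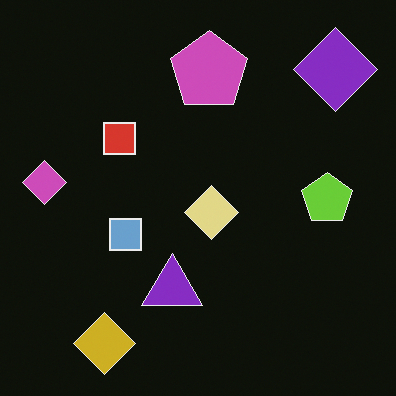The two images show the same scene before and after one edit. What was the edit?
It was color-inverted (negative).

The light background has become dark and every shape's color is its complement — a photographic negative.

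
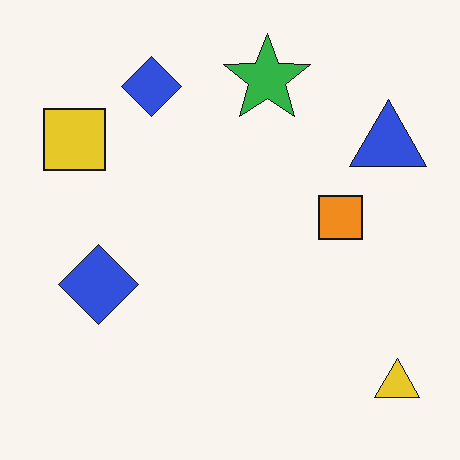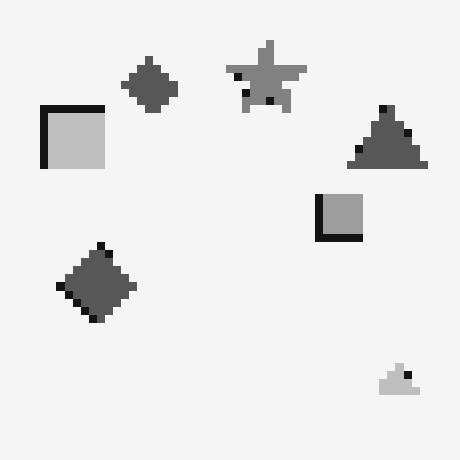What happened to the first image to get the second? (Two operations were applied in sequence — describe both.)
Converted to grayscale, then moderately pixelated.

All color is removed — every shape is now a shade of grey. Shapes are reduced to large square blocks; fine edges and outlines are lost — a downscale-then-upscale (mosaic) effect.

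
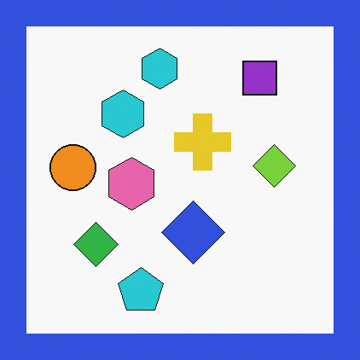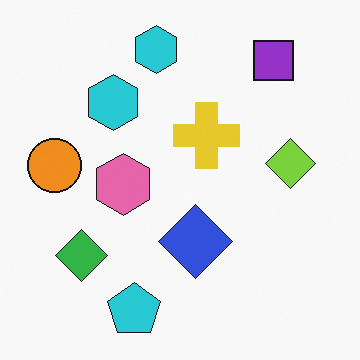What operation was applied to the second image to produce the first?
The image was framed with a blue border.

A solid blue frame runs around the edge of the first image, with the content slightly shrunk inside it.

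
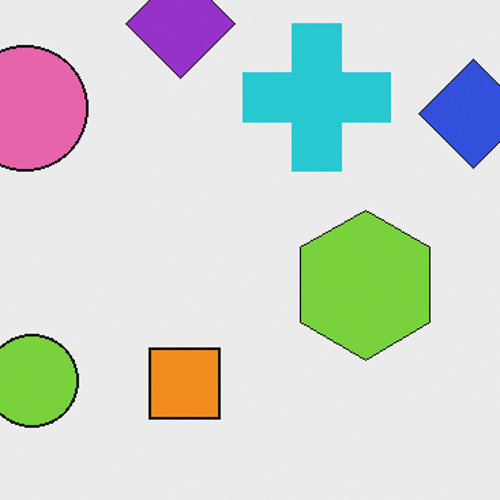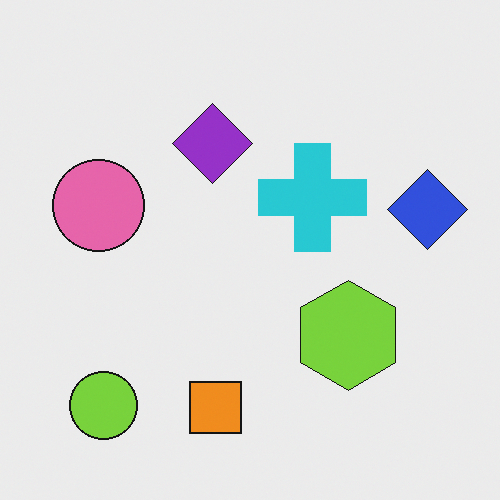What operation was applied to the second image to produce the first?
The image was cropped to a modestly smaller region and rescaled.

The visible shapes are larger and the field of view is narrower; shapes near the original edges may be partly or wholly outside the frame — a crop-and-rescale.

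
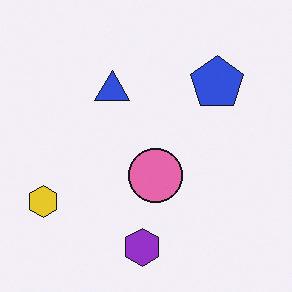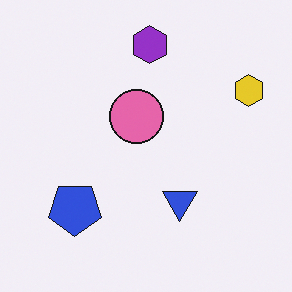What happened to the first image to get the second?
The transformation is: rotated 180°.

The yellow hexagon sits in the bottom-left of the first image and the top-right of the second — consistent with a whole-image 180° rotation.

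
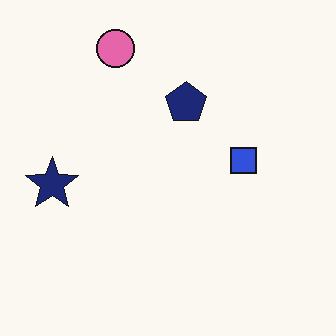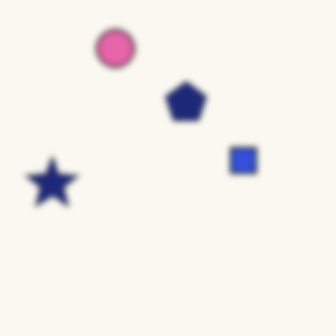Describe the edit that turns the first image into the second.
The second image is the first moderately blurred.

Shape edges and outlines are uniformly softened across the whole image.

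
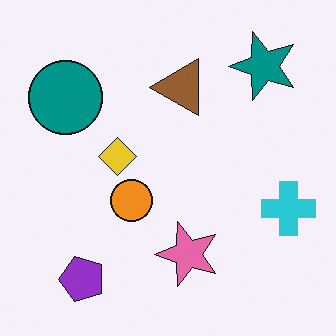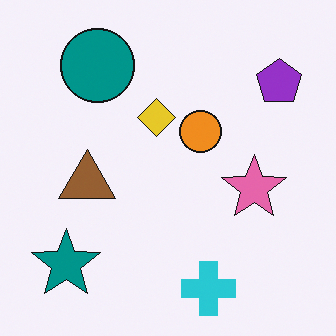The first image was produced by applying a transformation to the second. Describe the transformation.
It was transposed (reflected across the top-left ↔ bottom-right diagonal).

Shapes have swapped their row and column positions — what was in the top-right is now in the bottom-left — a diagonal reflection.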